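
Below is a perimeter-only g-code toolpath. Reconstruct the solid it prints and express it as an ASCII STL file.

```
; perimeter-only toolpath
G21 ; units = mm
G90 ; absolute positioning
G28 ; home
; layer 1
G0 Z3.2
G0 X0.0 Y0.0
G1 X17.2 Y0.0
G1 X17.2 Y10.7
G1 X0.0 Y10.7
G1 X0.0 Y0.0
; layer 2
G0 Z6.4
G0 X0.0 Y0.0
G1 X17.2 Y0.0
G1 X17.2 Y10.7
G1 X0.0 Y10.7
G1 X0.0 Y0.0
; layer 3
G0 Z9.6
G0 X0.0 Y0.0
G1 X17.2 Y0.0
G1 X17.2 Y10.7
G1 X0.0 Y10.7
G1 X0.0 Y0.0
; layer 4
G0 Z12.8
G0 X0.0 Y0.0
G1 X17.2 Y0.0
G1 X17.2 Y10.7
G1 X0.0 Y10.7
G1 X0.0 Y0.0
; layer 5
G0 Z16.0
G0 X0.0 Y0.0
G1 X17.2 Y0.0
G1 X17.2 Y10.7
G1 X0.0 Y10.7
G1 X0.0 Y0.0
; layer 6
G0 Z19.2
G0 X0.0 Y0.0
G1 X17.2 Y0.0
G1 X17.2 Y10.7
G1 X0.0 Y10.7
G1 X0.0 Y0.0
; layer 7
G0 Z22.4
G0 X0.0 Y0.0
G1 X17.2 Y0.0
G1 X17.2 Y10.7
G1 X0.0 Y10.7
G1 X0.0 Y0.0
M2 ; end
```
solid part
  facet normal 0.0000 0.0000 -1.0000
    outer loop
      vertex 17.2 10.7 0.0
      vertex 17.2 0.0 0.0
      vertex 0.0 0.0 0.0
    endloop
  endfacet
  facet normal 0.0000 0.0000 -1.0000
    outer loop
      vertex 0.0 10.7 0.0
      vertex 17.2 10.7 0.0
      vertex 0.0 0.0 0.0
    endloop
  endfacet
  facet normal 0.0000 0.0000 1.0000
    outer loop
      vertex 0.0 0.0 22.4
      vertex 17.2 0.0 22.4
      vertex 17.2 10.7 22.4
    endloop
  endfacet
  facet normal 0.0000 0.0000 1.0000
    outer loop
      vertex 0.0 0.0 22.4
      vertex 17.2 10.7 22.4
      vertex 0.0 10.7 22.4
    endloop
  endfacet
  facet normal 0.0000 -1.0000 0.0000
    outer loop
      vertex 0.0 0.0 0.0
      vertex 17.2 0.0 0.0
      vertex 17.2 0.0 22.4
    endloop
  endfacet
  facet normal 0.0000 -1.0000 0.0000
    outer loop
      vertex 0.0 0.0 0.0
      vertex 17.2 0.0 22.4
      vertex 0.0 0.0 22.4
    endloop
  endfacet
  facet normal 0.0000 1.0000 0.0000
    outer loop
      vertex 17.2 10.7 22.4
      vertex 17.2 10.7 0.0
      vertex 0.0 10.7 0.0
    endloop
  endfacet
  facet normal 0.0000 1.0000 0.0000
    outer loop
      vertex 0.0 10.7 22.4
      vertex 17.2 10.7 22.4
      vertex 0.0 10.7 0.0
    endloop
  endfacet
  facet normal -1.0000 0.0000 0.0000
    outer loop
      vertex 0.0 10.7 22.4
      vertex 0.0 10.7 0.0
      vertex 0.0 0.0 0.0
    endloop
  endfacet
  facet normal -1.0000 0.0000 0.0000
    outer loop
      vertex 0.0 0.0 22.4
      vertex 0.0 10.7 22.4
      vertex 0.0 0.0 0.0
    endloop
  endfacet
  facet normal 1.0000 0.0000 0.0000
    outer loop
      vertex 17.2 0.0 0.0
      vertex 17.2 10.7 0.0
      vertex 17.2 10.7 22.4
    endloop
  endfacet
  facet normal 1.0000 0.0000 0.0000
    outer loop
      vertex 17.2 0.0 0.0
      vertex 17.2 10.7 22.4
      vertex 17.2 0.0 22.4
    endloop
  endfacet
endsolid part

The G0 Z moves step by Δz≈3.2 mm. Every layer's G1 loop is the same polygon, so the solid is a straight extrusion of it from z=0 to z≈22.4. Closing with flat bottom and top caps and triangulating gives 12 facets — a rectangular box, roughly 17.2 × 10.7 mm footprint and 22.4 mm tall.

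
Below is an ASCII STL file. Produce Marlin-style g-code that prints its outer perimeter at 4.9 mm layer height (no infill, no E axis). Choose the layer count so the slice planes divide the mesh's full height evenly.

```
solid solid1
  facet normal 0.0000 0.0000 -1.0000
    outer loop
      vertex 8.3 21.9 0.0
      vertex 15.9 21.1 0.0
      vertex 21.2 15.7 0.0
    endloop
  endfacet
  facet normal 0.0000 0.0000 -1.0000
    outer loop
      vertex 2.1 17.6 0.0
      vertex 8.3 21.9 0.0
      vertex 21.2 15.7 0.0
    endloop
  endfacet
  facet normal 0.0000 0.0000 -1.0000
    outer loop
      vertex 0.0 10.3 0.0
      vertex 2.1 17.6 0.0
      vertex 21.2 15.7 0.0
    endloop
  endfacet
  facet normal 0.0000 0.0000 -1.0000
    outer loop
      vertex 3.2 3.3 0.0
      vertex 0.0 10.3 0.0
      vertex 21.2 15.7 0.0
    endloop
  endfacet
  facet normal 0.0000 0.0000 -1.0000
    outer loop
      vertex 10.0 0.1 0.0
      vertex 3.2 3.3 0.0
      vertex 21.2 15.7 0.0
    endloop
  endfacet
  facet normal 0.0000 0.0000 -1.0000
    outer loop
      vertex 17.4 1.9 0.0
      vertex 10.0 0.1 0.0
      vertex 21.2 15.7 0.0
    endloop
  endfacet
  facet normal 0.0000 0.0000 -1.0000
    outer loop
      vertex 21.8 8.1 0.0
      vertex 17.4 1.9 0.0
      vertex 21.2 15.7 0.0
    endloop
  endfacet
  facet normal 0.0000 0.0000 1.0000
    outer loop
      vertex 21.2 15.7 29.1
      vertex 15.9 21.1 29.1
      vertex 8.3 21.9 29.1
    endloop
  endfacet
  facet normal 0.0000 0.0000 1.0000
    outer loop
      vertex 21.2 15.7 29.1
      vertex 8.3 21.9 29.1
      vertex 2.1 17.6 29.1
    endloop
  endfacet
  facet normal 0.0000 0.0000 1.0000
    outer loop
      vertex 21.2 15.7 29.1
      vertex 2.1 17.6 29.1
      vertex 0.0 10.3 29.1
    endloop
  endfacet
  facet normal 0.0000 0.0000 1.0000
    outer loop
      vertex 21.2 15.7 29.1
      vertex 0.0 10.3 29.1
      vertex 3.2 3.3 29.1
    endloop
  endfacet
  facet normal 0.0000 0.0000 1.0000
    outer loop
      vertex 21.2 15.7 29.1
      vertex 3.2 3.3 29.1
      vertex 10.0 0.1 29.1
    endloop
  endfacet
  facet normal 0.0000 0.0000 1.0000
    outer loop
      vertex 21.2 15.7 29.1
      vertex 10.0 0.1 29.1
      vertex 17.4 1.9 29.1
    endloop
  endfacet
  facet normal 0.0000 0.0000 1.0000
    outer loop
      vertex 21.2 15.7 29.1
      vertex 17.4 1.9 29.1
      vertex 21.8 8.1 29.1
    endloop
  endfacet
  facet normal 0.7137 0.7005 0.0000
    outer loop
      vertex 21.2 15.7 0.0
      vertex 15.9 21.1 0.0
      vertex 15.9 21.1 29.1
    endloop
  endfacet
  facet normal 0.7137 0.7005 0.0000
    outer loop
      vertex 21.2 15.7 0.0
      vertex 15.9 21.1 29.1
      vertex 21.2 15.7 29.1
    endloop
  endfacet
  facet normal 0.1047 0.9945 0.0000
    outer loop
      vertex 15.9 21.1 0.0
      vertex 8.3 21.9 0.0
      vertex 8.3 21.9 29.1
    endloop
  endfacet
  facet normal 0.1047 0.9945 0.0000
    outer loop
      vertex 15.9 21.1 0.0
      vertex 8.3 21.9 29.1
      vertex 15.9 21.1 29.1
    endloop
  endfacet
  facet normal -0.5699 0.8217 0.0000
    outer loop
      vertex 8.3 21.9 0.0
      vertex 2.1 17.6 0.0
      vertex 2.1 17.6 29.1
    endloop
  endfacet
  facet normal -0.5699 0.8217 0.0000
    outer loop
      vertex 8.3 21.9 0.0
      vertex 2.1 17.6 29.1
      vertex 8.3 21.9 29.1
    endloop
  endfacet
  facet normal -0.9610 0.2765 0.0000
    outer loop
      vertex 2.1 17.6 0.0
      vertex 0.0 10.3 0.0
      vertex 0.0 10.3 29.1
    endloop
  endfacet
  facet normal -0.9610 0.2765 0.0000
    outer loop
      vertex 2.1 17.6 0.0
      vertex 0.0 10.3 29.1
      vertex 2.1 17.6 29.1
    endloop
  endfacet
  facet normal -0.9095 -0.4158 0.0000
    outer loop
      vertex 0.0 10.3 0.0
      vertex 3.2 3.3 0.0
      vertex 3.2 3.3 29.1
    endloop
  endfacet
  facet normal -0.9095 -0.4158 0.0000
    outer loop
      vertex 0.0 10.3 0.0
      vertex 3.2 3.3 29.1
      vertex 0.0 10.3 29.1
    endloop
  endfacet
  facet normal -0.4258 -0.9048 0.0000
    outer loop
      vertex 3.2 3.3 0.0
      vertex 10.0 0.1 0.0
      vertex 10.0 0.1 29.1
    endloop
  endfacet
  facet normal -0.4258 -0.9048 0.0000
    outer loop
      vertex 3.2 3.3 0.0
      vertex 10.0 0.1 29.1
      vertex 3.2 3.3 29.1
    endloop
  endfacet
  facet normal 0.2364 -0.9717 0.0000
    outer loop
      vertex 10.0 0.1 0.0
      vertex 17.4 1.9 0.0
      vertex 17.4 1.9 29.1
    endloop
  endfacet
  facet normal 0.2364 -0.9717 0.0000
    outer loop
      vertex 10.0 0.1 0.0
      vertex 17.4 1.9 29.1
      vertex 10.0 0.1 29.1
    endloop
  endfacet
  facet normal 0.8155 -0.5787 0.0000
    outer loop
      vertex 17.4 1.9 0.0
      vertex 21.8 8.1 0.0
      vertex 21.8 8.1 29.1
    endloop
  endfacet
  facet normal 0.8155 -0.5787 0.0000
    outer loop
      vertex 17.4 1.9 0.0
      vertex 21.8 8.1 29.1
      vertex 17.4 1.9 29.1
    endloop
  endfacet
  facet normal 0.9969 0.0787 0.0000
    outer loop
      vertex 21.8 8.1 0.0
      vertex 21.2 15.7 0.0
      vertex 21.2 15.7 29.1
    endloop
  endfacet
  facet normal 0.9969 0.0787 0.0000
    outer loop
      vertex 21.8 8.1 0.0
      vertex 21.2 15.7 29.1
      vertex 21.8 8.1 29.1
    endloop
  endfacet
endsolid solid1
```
; perimeter-only toolpath
G21 ; units = mm
G90 ; absolute positioning
G28 ; home
; layer 1
G0 Z4.9
G0 X21.2 Y15.7
G1 X15.9 Y21.1
G1 X8.3 Y21.9
G1 X2.1 Y17.6
G1 X0.0 Y10.3
G1 X3.2 Y3.3
G1 X10.0 Y0.1
G1 X17.4 Y1.9
G1 X21.8 Y8.1
G1 X21.2 Y15.7
; layer 2
G0 Z9.7
G0 X21.2 Y15.7
G1 X15.9 Y21.1
G1 X8.3 Y21.9
G1 X2.1 Y17.6
G1 X0.0 Y10.3
G1 X3.2 Y3.3
G1 X10.0 Y0.1
G1 X17.4 Y1.9
G1 X21.8 Y8.1
G1 X21.2 Y15.7
; layer 3
G0 Z14.6
G0 X21.2 Y15.7
G1 X15.9 Y21.1
G1 X8.3 Y21.9
G1 X2.1 Y17.6
G1 X0.0 Y10.3
G1 X3.2 Y3.3
G1 X10.0 Y0.1
G1 X17.4 Y1.9
G1 X21.8 Y8.1
G1 X21.2 Y15.7
; layer 4
G0 Z19.4
G0 X21.2 Y15.7
G1 X15.9 Y21.1
G1 X8.3 Y21.9
G1 X2.1 Y17.6
G1 X0.0 Y10.3
G1 X3.2 Y3.3
G1 X10.0 Y0.1
G1 X17.4 Y1.9
G1 X21.8 Y8.1
G1 X21.2 Y15.7
; layer 5
G0 Z24.3
G0 X21.2 Y15.7
G1 X15.9 Y21.1
G1 X8.3 Y21.9
G1 X2.1 Y17.6
G1 X0.0 Y10.3
G1 X3.2 Y3.3
G1 X10.0 Y0.1
G1 X17.4 Y1.9
G1 X21.8 Y8.1
G1 X21.2 Y15.7
; layer 6
G0 Z29.1
G0 X21.2 Y15.7
G1 X15.9 Y21.1
G1 X8.3 Y21.9
G1 X2.1 Y17.6
G1 X0.0 Y10.3
G1 X3.2 Y3.3
G1 X10.0 Y0.1
G1 X17.4 Y1.9
G1 X21.8 Y8.1
G1 X21.2 Y15.7
M2 ; end

The solid is a regular 9-sided prism (a cylinder approximated with 9 flat sides), circumscribed radius ≈ 11.1 mm, height ≈ 29.1 mm. Slicing at Δz = 4.9 mm — 6 equal slices spanning the solid's height, so layer i sits at z = i·h/6 — gives 6 non-empty perimeters. Each is a 9-segment closed polygon; G0 lifts to the layer z and rapids to the start vertex, then G1 traces the edges.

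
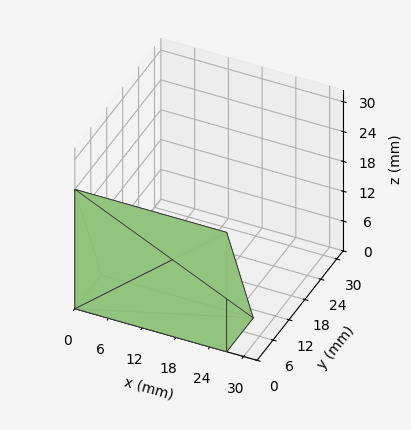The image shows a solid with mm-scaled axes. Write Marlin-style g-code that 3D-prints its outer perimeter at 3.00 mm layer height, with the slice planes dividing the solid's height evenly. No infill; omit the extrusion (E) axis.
Reading the render: the shape is a wedge (ramp): 27 × 10 mm base, rising to 24 mm along the y=0 edge and sloping linearly to z=0 at y=10 (dimensions read to the nearest mm from the axis ticks). For the g-code, the solid's height is divided into equal slices at the stated Δz and each level perimeter traced with G1 moves after a G0 lift.

; perimeter-only toolpath
G21 ; units = mm
G90 ; absolute positioning
G28 ; home
; layer 1
G0 Z3.00
G0 X0.00 Y0.00
G1 X27.00 Y0.00
G1 X27.00 Y8.75
G1 X0.00 Y8.75
G1 X0.00 Y0.00
; layer 2
G0 Z6.00
G0 X0.00 Y0.00
G1 X27.00 Y0.00
G1 X27.00 Y7.50
G1 X0.00 Y7.50
G1 X0.00 Y0.00
; layer 3
G0 Z9.00
G0 X0.00 Y0.00
G1 X27.00 Y0.00
G1 X27.00 Y6.25
G1 X0.00 Y6.25
G1 X0.00 Y0.00
; layer 4
G0 Z12.00
G0 X0.00 Y0.00
G1 X27.00 Y0.00
G1 X27.00 Y5.00
G1 X0.00 Y5.00
G1 X0.00 Y0.00
; layer 5
G0 Z15.00
G0 X0.00 Y0.00
G1 X27.00 Y0.00
G1 X27.00 Y3.75
G1 X0.00 Y3.75
G1 X0.00 Y0.00
; layer 6
G0 Z18.00
G0 X0.00 Y0.00
G1 X27.00 Y0.00
G1 X27.00 Y2.50
G1 X0.00 Y2.50
G1 X0.00 Y0.00
; layer 7
G0 Z21.00
G0 X0.00 Y0.00
G1 X27.00 Y0.00
G1 X27.00 Y1.25
G1 X0.00 Y1.25
G1 X0.00 Y0.00
M2 ; end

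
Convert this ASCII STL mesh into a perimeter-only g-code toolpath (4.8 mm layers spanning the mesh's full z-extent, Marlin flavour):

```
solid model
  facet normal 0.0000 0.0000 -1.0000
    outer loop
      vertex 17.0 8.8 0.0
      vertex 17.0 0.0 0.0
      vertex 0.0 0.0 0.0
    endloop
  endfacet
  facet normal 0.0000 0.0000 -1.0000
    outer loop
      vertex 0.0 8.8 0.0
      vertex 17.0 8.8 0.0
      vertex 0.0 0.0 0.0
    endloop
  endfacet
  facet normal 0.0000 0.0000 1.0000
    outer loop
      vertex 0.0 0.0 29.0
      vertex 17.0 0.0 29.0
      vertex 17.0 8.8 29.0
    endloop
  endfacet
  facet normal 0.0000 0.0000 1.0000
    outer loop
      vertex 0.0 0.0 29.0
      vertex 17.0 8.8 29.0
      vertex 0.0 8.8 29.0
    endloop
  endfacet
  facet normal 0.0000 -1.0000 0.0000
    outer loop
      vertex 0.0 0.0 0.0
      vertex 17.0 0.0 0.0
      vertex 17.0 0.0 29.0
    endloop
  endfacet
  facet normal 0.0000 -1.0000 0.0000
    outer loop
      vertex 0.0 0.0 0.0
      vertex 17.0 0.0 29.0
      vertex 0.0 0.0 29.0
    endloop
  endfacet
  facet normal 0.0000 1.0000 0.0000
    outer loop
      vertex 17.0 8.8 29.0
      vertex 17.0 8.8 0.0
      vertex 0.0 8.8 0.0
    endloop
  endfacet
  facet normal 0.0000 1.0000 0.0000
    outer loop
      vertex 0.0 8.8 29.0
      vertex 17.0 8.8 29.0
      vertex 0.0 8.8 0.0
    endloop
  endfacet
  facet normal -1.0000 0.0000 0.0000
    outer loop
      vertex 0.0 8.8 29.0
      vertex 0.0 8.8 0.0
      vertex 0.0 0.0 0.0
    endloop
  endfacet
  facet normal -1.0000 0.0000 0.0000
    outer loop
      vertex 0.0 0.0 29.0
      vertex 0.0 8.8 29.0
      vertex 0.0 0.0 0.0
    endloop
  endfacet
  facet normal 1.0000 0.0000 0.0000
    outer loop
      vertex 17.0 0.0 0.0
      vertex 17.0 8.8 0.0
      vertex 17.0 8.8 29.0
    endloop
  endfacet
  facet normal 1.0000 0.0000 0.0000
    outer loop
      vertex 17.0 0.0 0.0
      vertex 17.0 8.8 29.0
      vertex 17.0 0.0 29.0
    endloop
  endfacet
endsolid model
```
; perimeter-only toolpath
G21 ; units = mm
G90 ; absolute positioning
G28 ; home
; layer 1
G0 Z4.8
G0 X0.0 Y0.0
G1 X17.0 Y0.0
G1 X17.0 Y8.8
G1 X0.0 Y8.8
G1 X0.0 Y0.0
; layer 2
G0 Z9.7
G0 X0.0 Y0.0
G1 X17.0 Y0.0
G1 X17.0 Y8.8
G1 X0.0 Y8.8
G1 X0.0 Y0.0
; layer 3
G0 Z14.5
G0 X0.0 Y0.0
G1 X17.0 Y0.0
G1 X17.0 Y8.8
G1 X0.0 Y8.8
G1 X0.0 Y0.0
; layer 4
G0 Z19.3
G0 X0.0 Y0.0
G1 X17.0 Y0.0
G1 X17.0 Y8.8
G1 X0.0 Y8.8
G1 X0.0 Y0.0
; layer 5
G0 Z24.2
G0 X0.0 Y0.0
G1 X17.0 Y0.0
G1 X17.0 Y8.8
G1 X0.0 Y8.8
G1 X0.0 Y0.0
; layer 6
G0 Z29.0
G0 X0.0 Y0.0
G1 X17.0 Y0.0
G1 X17.0 Y8.8
G1 X0.0 Y8.8
G1 X0.0 Y0.0
M2 ; end

The solid is a rectangular box, roughly 17 × 8.8 mm footprint and 29 mm tall. Slicing at Δz = 4.8 mm — 6 equal slices spanning the solid's height, so layer i sits at z = i·h/6 — gives 6 non-empty perimeters. Each is a 4-segment closed polygon; G0 lifts to the layer z and rapids to the start vertex, then G1 traces the edges.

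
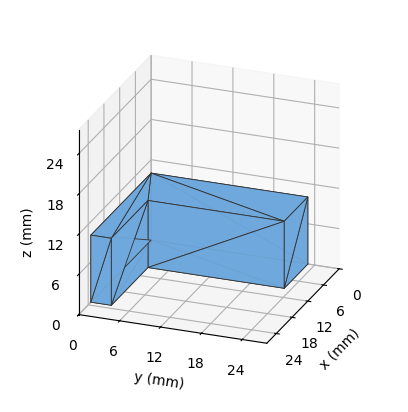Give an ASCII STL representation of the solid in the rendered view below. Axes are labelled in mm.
Reading the render: the shape is an L-shaped prism: outer 23 × 23 mm, arm thicknesses ≈ 3 mm (horizontal) and 9 mm (vertical), extruded 10 mm in z (dimensions read to the nearest mm from the axis ticks). For the STL, each face is triangulated and given an outward normal.

solid part
  facet normal 0.0000 0.0000 -1.0000
    outer loop
      vertex 23.000 3.000 0.000
      vertex 23.000 0.000 0.000
      vertex 0.000 0.000 0.000
    endloop
  endfacet
  facet normal 0.0000 0.0000 -1.0000
    outer loop
      vertex 9.000 3.000 0.000
      vertex 23.000 3.000 0.000
      vertex 0.000 0.000 0.000
    endloop
  endfacet
  facet normal 0.0000 0.0000 -1.0000
    outer loop
      vertex 9.000 23.000 0.000
      vertex 9.000 3.000 0.000
      vertex 0.000 0.000 0.000
    endloop
  endfacet
  facet normal 0.0000 0.0000 -1.0000
    outer loop
      vertex 0.000 23.000 0.000
      vertex 9.000 23.000 0.000
      vertex 0.000 0.000 0.000
    endloop
  endfacet
  facet normal 0.0000 0.0000 1.0000
    outer loop
      vertex 0.000 0.000 10.000
      vertex 23.000 0.000 10.000
      vertex 23.000 3.000 10.000
    endloop
  endfacet
  facet normal 0.0000 0.0000 1.0000
    outer loop
      vertex 0.000 0.000 10.000
      vertex 23.000 3.000 10.000
      vertex 9.000 3.000 10.000
    endloop
  endfacet
  facet normal 0.0000 0.0000 1.0000
    outer loop
      vertex 0.000 0.000 10.000
      vertex 9.000 3.000 10.000
      vertex 9.000 23.000 10.000
    endloop
  endfacet
  facet normal 0.0000 0.0000 1.0000
    outer loop
      vertex 0.000 0.000 10.000
      vertex 9.000 23.000 10.000
      vertex 0.000 23.000 10.000
    endloop
  endfacet
  facet normal 0.0000 -1.0000 0.0000
    outer loop
      vertex 0.000 0.000 0.000
      vertex 23.000 0.000 0.000
      vertex 23.000 0.000 10.000
    endloop
  endfacet
  facet normal 0.0000 -1.0000 0.0000
    outer loop
      vertex 0.000 0.000 0.000
      vertex 23.000 0.000 10.000
      vertex 0.000 0.000 10.000
    endloop
  endfacet
  facet normal 1.0000 0.0000 0.0000
    outer loop
      vertex 23.000 0.000 0.000
      vertex 23.000 3.000 0.000
      vertex 23.000 3.000 10.000
    endloop
  endfacet
  facet normal 1.0000 0.0000 0.0000
    outer loop
      vertex 23.000 0.000 0.000
      vertex 23.000 3.000 10.000
      vertex 23.000 0.000 10.000
    endloop
  endfacet
  facet normal 0.0000 1.0000 0.0000
    outer loop
      vertex 23.000 3.000 0.000
      vertex 9.000 3.000 0.000
      vertex 9.000 3.000 10.000
    endloop
  endfacet
  facet normal 0.0000 1.0000 0.0000
    outer loop
      vertex 23.000 3.000 0.000
      vertex 9.000 3.000 10.000
      vertex 23.000 3.000 10.000
    endloop
  endfacet
  facet normal 1.0000 0.0000 0.0000
    outer loop
      vertex 9.000 3.000 0.000
      vertex 9.000 23.000 0.000
      vertex 9.000 23.000 10.000
    endloop
  endfacet
  facet normal 1.0000 0.0000 0.0000
    outer loop
      vertex 9.000 3.000 0.000
      vertex 9.000 23.000 10.000
      vertex 9.000 3.000 10.000
    endloop
  endfacet
  facet normal 0.0000 1.0000 0.0000
    outer loop
      vertex 9.000 23.000 0.000
      vertex 0.000 23.000 0.000
      vertex 0.000 23.000 10.000
    endloop
  endfacet
  facet normal 0.0000 1.0000 0.0000
    outer loop
      vertex 9.000 23.000 0.000
      vertex 0.000 23.000 10.000
      vertex 9.000 23.000 10.000
    endloop
  endfacet
  facet normal -1.0000 0.0000 0.0000
    outer loop
      vertex 0.000 23.000 0.000
      vertex 0.000 0.000 0.000
      vertex 0.000 0.000 10.000
    endloop
  endfacet
  facet normal -1.0000 0.0000 0.0000
    outer loop
      vertex 0.000 23.000 0.000
      vertex 0.000 0.000 10.000
      vertex 0.000 23.000 10.000
    endloop
  endfacet
endsolid part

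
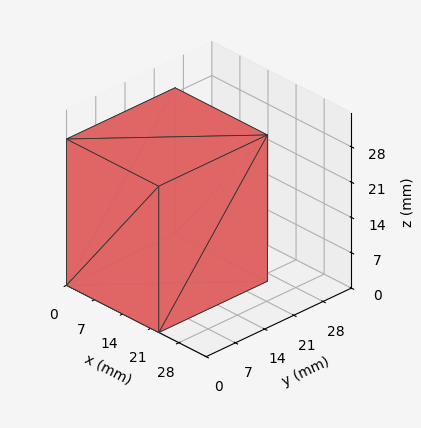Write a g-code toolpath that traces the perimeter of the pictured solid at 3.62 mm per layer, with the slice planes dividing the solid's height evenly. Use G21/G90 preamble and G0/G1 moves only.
Reading the render: the shape is a rectangular box, roughly 23 × 26 mm footprint and 29 mm tall (dimensions read to the nearest mm from the axis ticks). For the g-code, the solid's height is divided into equal slices at the stated Δz and each level perimeter traced with G1 moves after a G0 lift.

; perimeter-only toolpath
G21 ; units = mm
G90 ; absolute positioning
G28 ; home
; layer 1
G0 Z3.62
G0 X0.00 Y0.00
G1 X23.00 Y0.00
G1 X23.00 Y26.00
G1 X0.00 Y26.00
G1 X0.00 Y0.00
; layer 2
G0 Z7.25
G0 X0.00 Y0.00
G1 X23.00 Y0.00
G1 X23.00 Y26.00
G1 X0.00 Y26.00
G1 X0.00 Y0.00
; layer 3
G0 Z10.88
G0 X0.00 Y0.00
G1 X23.00 Y0.00
G1 X23.00 Y26.00
G1 X0.00 Y26.00
G1 X0.00 Y0.00
; layer 4
G0 Z14.50
G0 X0.00 Y0.00
G1 X23.00 Y0.00
G1 X23.00 Y26.00
G1 X0.00 Y26.00
G1 X0.00 Y0.00
; layer 5
G0 Z18.12
G0 X0.00 Y0.00
G1 X23.00 Y0.00
G1 X23.00 Y26.00
G1 X0.00 Y26.00
G1 X0.00 Y0.00
; layer 6
G0 Z21.75
G0 X0.00 Y0.00
G1 X23.00 Y0.00
G1 X23.00 Y26.00
G1 X0.00 Y26.00
G1 X0.00 Y0.00
; layer 7
G0 Z25.38
G0 X0.00 Y0.00
G1 X23.00 Y0.00
G1 X23.00 Y26.00
G1 X0.00 Y26.00
G1 X0.00 Y0.00
; layer 8
G0 Z29.00
G0 X0.00 Y0.00
G1 X23.00 Y0.00
G1 X23.00 Y26.00
G1 X0.00 Y26.00
G1 X0.00 Y0.00
M2 ; end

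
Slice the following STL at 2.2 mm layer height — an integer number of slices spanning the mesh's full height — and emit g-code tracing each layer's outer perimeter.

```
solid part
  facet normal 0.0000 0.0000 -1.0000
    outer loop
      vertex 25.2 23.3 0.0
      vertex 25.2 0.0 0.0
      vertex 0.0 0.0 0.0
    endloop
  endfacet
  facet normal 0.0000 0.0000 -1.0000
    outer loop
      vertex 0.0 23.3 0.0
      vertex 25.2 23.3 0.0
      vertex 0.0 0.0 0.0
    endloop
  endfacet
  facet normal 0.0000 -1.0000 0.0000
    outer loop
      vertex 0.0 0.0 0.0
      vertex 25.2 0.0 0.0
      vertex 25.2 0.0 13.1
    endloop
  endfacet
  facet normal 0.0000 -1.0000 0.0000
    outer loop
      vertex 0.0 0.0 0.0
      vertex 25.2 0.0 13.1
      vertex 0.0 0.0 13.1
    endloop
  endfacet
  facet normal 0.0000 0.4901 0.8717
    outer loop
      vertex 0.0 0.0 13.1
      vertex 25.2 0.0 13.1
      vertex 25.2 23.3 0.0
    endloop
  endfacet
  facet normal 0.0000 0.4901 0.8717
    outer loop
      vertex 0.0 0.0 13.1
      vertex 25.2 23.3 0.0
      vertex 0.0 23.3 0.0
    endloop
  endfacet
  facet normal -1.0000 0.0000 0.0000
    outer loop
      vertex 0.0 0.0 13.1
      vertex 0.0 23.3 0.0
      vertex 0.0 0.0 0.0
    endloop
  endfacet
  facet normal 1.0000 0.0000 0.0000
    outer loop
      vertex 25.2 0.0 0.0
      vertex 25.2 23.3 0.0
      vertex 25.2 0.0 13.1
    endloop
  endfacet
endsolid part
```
; perimeter-only toolpath
G21 ; units = mm
G90 ; absolute positioning
G28 ; home
; layer 1
G0 Z2.2
G0 X0.0 Y0.0
G1 X25.2 Y0.0
G1 X25.2 Y19.4
G1 X0.0 Y19.4
G1 X0.0 Y0.0
; layer 2
G0 Z4.4
G0 X0.0 Y0.0
G1 X25.2 Y0.0
G1 X25.2 Y15.5
G1 X0.0 Y15.5
G1 X0.0 Y0.0
; layer 3
G0 Z6.5
G0 X0.0 Y0.0
G1 X25.2 Y0.0
G1 X25.2 Y11.7
G1 X0.0 Y11.7
G1 X0.0 Y0.0
; layer 4
G0 Z8.7
G0 X0.0 Y0.0
G1 X25.2 Y0.0
G1 X25.2 Y7.8
G1 X0.0 Y7.8
G1 X0.0 Y0.0
; layer 5
G0 Z10.9
G0 X0.0 Y0.0
G1 X25.2 Y0.0
G1 X25.2 Y3.9
G1 X0.0 Y3.9
G1 X0.0 Y0.0
M2 ; end

The solid is a wedge (ramp): 25.2 × 23.3 mm base, rising to 13.1 mm along the y=0 edge and sloping linearly to z=0 at y=23.3. Slicing at Δz = 2.2 mm — 6 equal slices spanning the solid's height, so layer i sits at z = i·h/6 — gives 5 non-empty perimeters. Each is a 4-segment closed polygon; G0 lifts to the layer z and rapids to the start vertex, then G1 traces the edges. The cross-section shrinks linearly with z (the slice at the apex is degenerate and omitted).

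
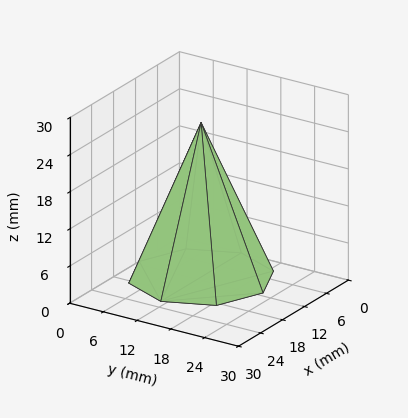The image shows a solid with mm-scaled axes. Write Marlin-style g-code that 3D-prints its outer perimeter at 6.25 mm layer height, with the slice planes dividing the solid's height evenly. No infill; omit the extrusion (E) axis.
Reading the render: the shape is a regular 8-sided pyramid, base circumscribed radius ≈ 11 mm, apex at z ≈ 25 mm (dimensions read to the nearest mm from the axis ticks). For the g-code, the solid's height is divided into equal slices at the stated Δz and each level perimeter traced with G1 moves after a G0 lift.

; perimeter-only toolpath
G21 ; units = mm
G90 ; absolute positioning
G28 ; home
; layer 1
G0 Z6.25
G0 X19.25 Y11.00
G1 X16.84 Y16.84
G1 X11.00 Y19.25
G1 X5.17 Y16.84
G1 X2.75 Y11.00
G1 X5.17 Y5.17
G1 X11.00 Y2.75
G1 X16.84 Y5.17
G1 X19.25 Y11.00
; layer 2
G0 Z12.50
G0 X16.50 Y11.00
G1 X14.89 Y14.89
G1 X11.00 Y16.50
G1 X7.11 Y14.89
G1 X5.50 Y11.00
G1 X7.11 Y7.11
G1 X11.00 Y5.50
G1 X14.89 Y7.11
G1 X16.50 Y11.00
; layer 3
G0 Z18.75
G0 X13.75 Y11.00
G1 X12.95 Y12.95
G1 X11.00 Y13.75
G1 X9.05 Y12.95
G1 X8.25 Y11.00
G1 X9.05 Y9.05
G1 X11.00 Y8.25
G1 X12.95 Y9.05
G1 X13.75 Y11.00
M2 ; end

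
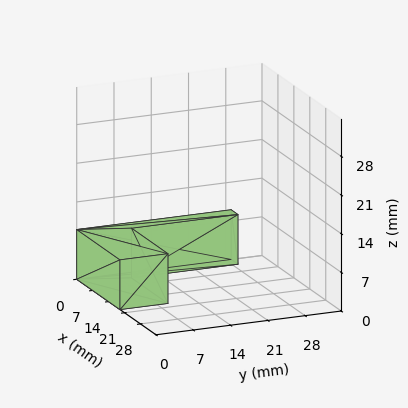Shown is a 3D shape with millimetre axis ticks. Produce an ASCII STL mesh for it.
Reading the render: the shape is an L-shaped prism: outer 19 × 29 mm, arm thicknesses ≈ 9 mm (horizontal) and 3 mm (vertical), extruded 9 mm in z (dimensions read to the nearest mm from the axis ticks). For the STL, each face is triangulated and given an outward normal.

solid part
  facet normal 0.0000 0.0000 -1.0000
    outer loop
      vertex 19.00 9.00 0.00
      vertex 19.00 0.00 0.00
      vertex 0.00 0.00 0.00
    endloop
  endfacet
  facet normal 0.0000 0.0000 -1.0000
    outer loop
      vertex 3.00 9.00 0.00
      vertex 19.00 9.00 0.00
      vertex 0.00 0.00 0.00
    endloop
  endfacet
  facet normal 0.0000 0.0000 -1.0000
    outer loop
      vertex 3.00 29.00 0.00
      vertex 3.00 9.00 0.00
      vertex 0.00 0.00 0.00
    endloop
  endfacet
  facet normal 0.0000 0.0000 -1.0000
    outer loop
      vertex 0.00 29.00 0.00
      vertex 3.00 29.00 0.00
      vertex 0.00 0.00 0.00
    endloop
  endfacet
  facet normal 0.0000 0.0000 1.0000
    outer loop
      vertex 0.00 0.00 9.00
      vertex 19.00 0.00 9.00
      vertex 19.00 9.00 9.00
    endloop
  endfacet
  facet normal 0.0000 0.0000 1.0000
    outer loop
      vertex 0.00 0.00 9.00
      vertex 19.00 9.00 9.00
      vertex 3.00 9.00 9.00
    endloop
  endfacet
  facet normal 0.0000 0.0000 1.0000
    outer loop
      vertex 0.00 0.00 9.00
      vertex 3.00 9.00 9.00
      vertex 3.00 29.00 9.00
    endloop
  endfacet
  facet normal 0.0000 0.0000 1.0000
    outer loop
      vertex 0.00 0.00 9.00
      vertex 3.00 29.00 9.00
      vertex 0.00 29.00 9.00
    endloop
  endfacet
  facet normal 0.0000 -1.0000 0.0000
    outer loop
      vertex 0.00 0.00 0.00
      vertex 19.00 0.00 0.00
      vertex 19.00 0.00 9.00
    endloop
  endfacet
  facet normal 0.0000 -1.0000 0.0000
    outer loop
      vertex 0.00 0.00 0.00
      vertex 19.00 0.00 9.00
      vertex 0.00 0.00 9.00
    endloop
  endfacet
  facet normal 1.0000 0.0000 0.0000
    outer loop
      vertex 19.00 0.00 0.00
      vertex 19.00 9.00 0.00
      vertex 19.00 9.00 9.00
    endloop
  endfacet
  facet normal 1.0000 0.0000 0.0000
    outer loop
      vertex 19.00 0.00 0.00
      vertex 19.00 9.00 9.00
      vertex 19.00 0.00 9.00
    endloop
  endfacet
  facet normal 0.0000 1.0000 0.0000
    outer loop
      vertex 19.00 9.00 0.00
      vertex 3.00 9.00 0.00
      vertex 3.00 9.00 9.00
    endloop
  endfacet
  facet normal 0.0000 1.0000 0.0000
    outer loop
      vertex 19.00 9.00 0.00
      vertex 3.00 9.00 9.00
      vertex 19.00 9.00 9.00
    endloop
  endfacet
  facet normal 1.0000 0.0000 0.0000
    outer loop
      vertex 3.00 9.00 0.00
      vertex 3.00 29.00 0.00
      vertex 3.00 29.00 9.00
    endloop
  endfacet
  facet normal 1.0000 0.0000 0.0000
    outer loop
      vertex 3.00 9.00 0.00
      vertex 3.00 29.00 9.00
      vertex 3.00 9.00 9.00
    endloop
  endfacet
  facet normal 0.0000 1.0000 0.0000
    outer loop
      vertex 3.00 29.00 0.00
      vertex 0.00 29.00 0.00
      vertex 0.00 29.00 9.00
    endloop
  endfacet
  facet normal 0.0000 1.0000 0.0000
    outer loop
      vertex 3.00 29.00 0.00
      vertex 0.00 29.00 9.00
      vertex 3.00 29.00 9.00
    endloop
  endfacet
  facet normal -1.0000 0.0000 0.0000
    outer loop
      vertex 0.00 29.00 0.00
      vertex 0.00 0.00 0.00
      vertex 0.00 0.00 9.00
    endloop
  endfacet
  facet normal -1.0000 0.0000 0.0000
    outer loop
      vertex 0.00 29.00 0.00
      vertex 0.00 0.00 9.00
      vertex 0.00 29.00 9.00
    endloop
  endfacet
endsolid part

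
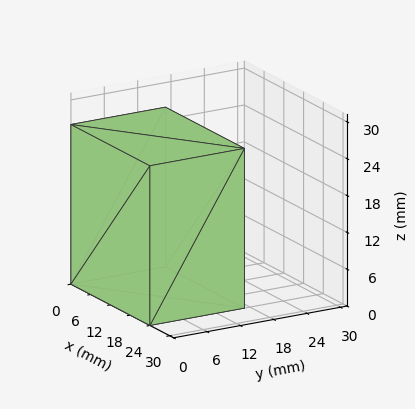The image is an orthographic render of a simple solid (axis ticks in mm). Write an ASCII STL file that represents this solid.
Reading the render: the shape is a rectangular box, roughly 24 × 17 mm footprint and 26 mm tall (dimensions read to the nearest mm from the axis ticks). For the STL, each face is triangulated and given an outward normal.

solid part
  facet normal 0.0000 0.0000 -1.0000
    outer loop
      vertex 24.00 17.00 0.00
      vertex 24.00 0.00 0.00
      vertex 0.00 0.00 0.00
    endloop
  endfacet
  facet normal 0.0000 0.0000 -1.0000
    outer loop
      vertex 0.00 17.00 0.00
      vertex 24.00 17.00 0.00
      vertex 0.00 0.00 0.00
    endloop
  endfacet
  facet normal 0.0000 0.0000 1.0000
    outer loop
      vertex 0.00 0.00 26.00
      vertex 24.00 0.00 26.00
      vertex 24.00 17.00 26.00
    endloop
  endfacet
  facet normal 0.0000 0.0000 1.0000
    outer loop
      vertex 0.00 0.00 26.00
      vertex 24.00 17.00 26.00
      vertex 0.00 17.00 26.00
    endloop
  endfacet
  facet normal 0.0000 -1.0000 0.0000
    outer loop
      vertex 0.00 0.00 0.00
      vertex 24.00 0.00 0.00
      vertex 24.00 0.00 26.00
    endloop
  endfacet
  facet normal 0.0000 -1.0000 0.0000
    outer loop
      vertex 0.00 0.00 0.00
      vertex 24.00 0.00 26.00
      vertex 0.00 0.00 26.00
    endloop
  endfacet
  facet normal 0.0000 1.0000 0.0000
    outer loop
      vertex 24.00 17.00 26.00
      vertex 24.00 17.00 0.00
      vertex 0.00 17.00 0.00
    endloop
  endfacet
  facet normal 0.0000 1.0000 0.0000
    outer loop
      vertex 0.00 17.00 26.00
      vertex 24.00 17.00 26.00
      vertex 0.00 17.00 0.00
    endloop
  endfacet
  facet normal -1.0000 0.0000 0.0000
    outer loop
      vertex 0.00 17.00 26.00
      vertex 0.00 17.00 0.00
      vertex 0.00 0.00 0.00
    endloop
  endfacet
  facet normal -1.0000 0.0000 0.0000
    outer loop
      vertex 0.00 0.00 26.00
      vertex 0.00 17.00 26.00
      vertex 0.00 0.00 0.00
    endloop
  endfacet
  facet normal 1.0000 0.0000 0.0000
    outer loop
      vertex 24.00 0.00 0.00
      vertex 24.00 17.00 0.00
      vertex 24.00 17.00 26.00
    endloop
  endfacet
  facet normal 1.0000 0.0000 0.0000
    outer loop
      vertex 24.00 0.00 0.00
      vertex 24.00 17.00 26.00
      vertex 24.00 0.00 26.00
    endloop
  endfacet
endsolid part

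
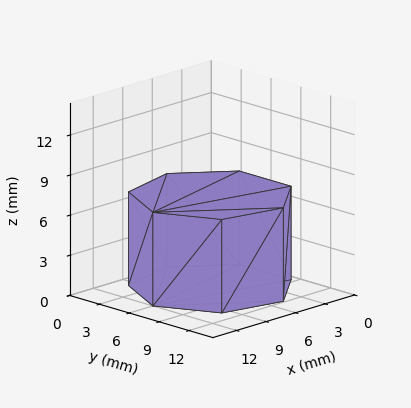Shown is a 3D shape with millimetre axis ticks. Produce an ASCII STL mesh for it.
Reading the render: the shape is a regular 7-sided prism (a cylinder approximated with 7 flat sides), circumscribed radius ≈ 6 mm, height ≈ 7 mm (dimensions read to the nearest mm from the axis ticks). For the STL, each face is triangulated and given an outward normal.

solid part
  facet normal 0.0000 0.0000 -1.0000
    outer loop
      vertex 4.665 11.850 0.000
      vertex 9.741 10.691 0.000
      vertex 12.000 6.000 0.000
    endloop
  endfacet
  facet normal 0.0000 0.0000 -1.0000
    outer loop
      vertex 0.594 8.603 0.000
      vertex 4.665 11.850 0.000
      vertex 12.000 6.000 0.000
    endloop
  endfacet
  facet normal 0.0000 0.0000 -1.0000
    outer loop
      vertex 0.594 3.397 0.000
      vertex 0.594 8.603 0.000
      vertex 12.000 6.000 0.000
    endloop
  endfacet
  facet normal 0.0000 0.0000 -1.0000
    outer loop
      vertex 4.665 0.150 0.000
      vertex 0.594 3.397 0.000
      vertex 12.000 6.000 0.000
    endloop
  endfacet
  facet normal 0.0000 0.0000 -1.0000
    outer loop
      vertex 9.741 1.309 0.000
      vertex 4.665 0.150 0.000
      vertex 12.000 6.000 0.000
    endloop
  endfacet
  facet normal 0.0000 0.0000 1.0000
    outer loop
      vertex 12.000 6.000 7.000
      vertex 9.741 10.691 7.000
      vertex 4.665 11.850 7.000
    endloop
  endfacet
  facet normal 0.0000 0.0000 1.0000
    outer loop
      vertex 12.000 6.000 7.000
      vertex 4.665 11.850 7.000
      vertex 0.594 8.603 7.000
    endloop
  endfacet
  facet normal 0.0000 0.0000 1.0000
    outer loop
      vertex 12.000 6.000 7.000
      vertex 0.594 8.603 7.000
      vertex 0.594 3.397 7.000
    endloop
  endfacet
  facet normal 0.0000 0.0000 1.0000
    outer loop
      vertex 12.000 6.000 7.000
      vertex 0.594 3.397 7.000
      vertex 4.665 0.150 7.000
    endloop
  endfacet
  facet normal 0.0000 0.0000 1.0000
    outer loop
      vertex 12.000 6.000 7.000
      vertex 4.665 0.150 7.000
      vertex 9.741 1.309 7.000
    endloop
  endfacet
  facet normal 0.9010 0.4339 0.0000
    outer loop
      vertex 12.000 6.000 0.000
      vertex 9.741 10.691 0.000
      vertex 9.741 10.691 7.000
    endloop
  endfacet
  facet normal 0.9010 0.4339 0.0000
    outer loop
      vertex 12.000 6.000 0.000
      vertex 9.741 10.691 7.000
      vertex 12.000 6.000 7.000
    endloop
  endfacet
  facet normal 0.2226 0.9749 0.0000
    outer loop
      vertex 9.741 10.691 0.000
      vertex 4.665 11.850 0.000
      vertex 4.665 11.850 7.000
    endloop
  endfacet
  facet normal 0.2226 0.9749 0.0000
    outer loop
      vertex 9.741 10.691 0.000
      vertex 4.665 11.850 7.000
      vertex 9.741 10.691 7.000
    endloop
  endfacet
  facet normal -0.6235 0.7818 0.0000
    outer loop
      vertex 4.665 11.850 0.000
      vertex 0.594 8.603 0.000
      vertex 0.594 8.603 7.000
    endloop
  endfacet
  facet normal -0.6235 0.7818 0.0000
    outer loop
      vertex 4.665 11.850 0.000
      vertex 0.594 8.603 7.000
      vertex 4.665 11.850 7.000
    endloop
  endfacet
  facet normal -1.0000 0.0000 0.0000
    outer loop
      vertex 0.594 8.603 0.000
      vertex 0.594 3.397 0.000
      vertex 0.594 3.397 7.000
    endloop
  endfacet
  facet normal -1.0000 0.0000 0.0000
    outer loop
      vertex 0.594 8.603 0.000
      vertex 0.594 3.397 7.000
      vertex 0.594 8.603 7.000
    endloop
  endfacet
  facet normal -0.6235 -0.7818 0.0000
    outer loop
      vertex 0.594 3.397 0.000
      vertex 4.665 0.150 0.000
      vertex 4.665 0.150 7.000
    endloop
  endfacet
  facet normal -0.6235 -0.7818 0.0000
    outer loop
      vertex 0.594 3.397 0.000
      vertex 4.665 0.150 7.000
      vertex 0.594 3.397 7.000
    endloop
  endfacet
  facet normal 0.2226 -0.9749 0.0000
    outer loop
      vertex 4.665 0.150 0.000
      vertex 9.741 1.309 0.000
      vertex 9.741 1.309 7.000
    endloop
  endfacet
  facet normal 0.2226 -0.9749 0.0000
    outer loop
      vertex 4.665 0.150 0.000
      vertex 9.741 1.309 7.000
      vertex 4.665 0.150 7.000
    endloop
  endfacet
  facet normal 0.9010 -0.4339 0.0000
    outer loop
      vertex 9.741 1.309 0.000
      vertex 12.000 6.000 0.000
      vertex 12.000 6.000 7.000
    endloop
  endfacet
  facet normal 0.9010 -0.4339 0.0000
    outer loop
      vertex 9.741 1.309 0.000
      vertex 12.000 6.000 7.000
      vertex 9.741 1.309 7.000
    endloop
  endfacet
endsolid part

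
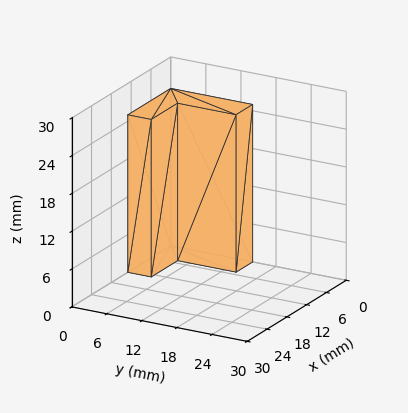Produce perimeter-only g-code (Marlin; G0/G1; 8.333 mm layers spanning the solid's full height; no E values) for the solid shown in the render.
Reading the render: the shape is an L-shaped prism: outer 13 × 14 mm, arm thicknesses ≈ 4 mm (horizontal) and 5 mm (vertical), extruded 25 mm in z (dimensions read to the nearest mm from the axis ticks). For the g-code, the solid's height is divided into equal slices at the stated Δz and each level perimeter traced with G1 moves after a G0 lift.

; perimeter-only toolpath
G21 ; units = mm
G90 ; absolute positioning
G28 ; home
; layer 1
G0 Z8.333
G0 X0.000 Y0.000
G1 X13.000 Y0.000
G1 X13.000 Y4.000
G1 X5.000 Y4.000
G1 X5.000 Y14.000
G1 X0.000 Y14.000
G1 X0.000 Y0.000
; layer 2
G0 Z16.667
G0 X0.000 Y0.000
G1 X13.000 Y0.000
G1 X13.000 Y4.000
G1 X5.000 Y4.000
G1 X5.000 Y14.000
G1 X0.000 Y14.000
G1 X0.000 Y0.000
; layer 3
G0 Z25.000
G0 X0.000 Y0.000
G1 X13.000 Y0.000
G1 X13.000 Y4.000
G1 X5.000 Y4.000
G1 X5.000 Y14.000
G1 X0.000 Y14.000
G1 X0.000 Y0.000
M2 ; end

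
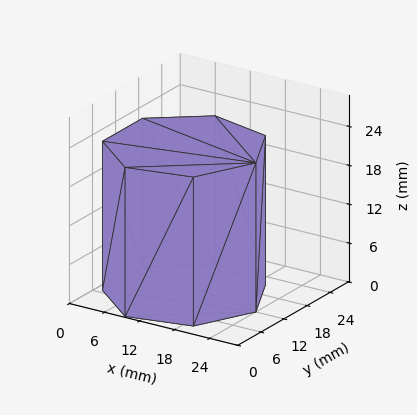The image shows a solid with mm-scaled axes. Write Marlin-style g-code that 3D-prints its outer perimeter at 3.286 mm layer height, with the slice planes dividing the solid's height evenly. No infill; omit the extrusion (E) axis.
Reading the render: the shape is a regular 7-sided prism (a cylinder approximated with 7 flat sides), circumscribed radius ≈ 12 mm, height ≈ 23 mm (dimensions read to the nearest mm from the axis ticks). For the g-code, the solid's height is divided into equal slices at the stated Δz and each level perimeter traced with G1 moves after a G0 lift.

; perimeter-only toolpath
G21 ; units = mm
G90 ; absolute positioning
G28 ; home
; layer 1
G0 Z3.286
G0 X24.000 Y12.000
G1 X19.482 Y21.382
G1 X9.330 Y23.699
G1 X1.188 Y17.207
G1 X1.188 Y6.793
G1 X9.330 Y0.301
G1 X19.482 Y2.618
G1 X24.000 Y12.000
; layer 2
G0 Z6.571
G0 X24.000 Y12.000
G1 X19.482 Y21.382
G1 X9.330 Y23.699
G1 X1.188 Y17.207
G1 X1.188 Y6.793
G1 X9.330 Y0.301
G1 X19.482 Y2.618
G1 X24.000 Y12.000
; layer 3
G0 Z9.857
G0 X24.000 Y12.000
G1 X19.482 Y21.382
G1 X9.330 Y23.699
G1 X1.188 Y17.207
G1 X1.188 Y6.793
G1 X9.330 Y0.301
G1 X19.482 Y2.618
G1 X24.000 Y12.000
; layer 4
G0 Z13.143
G0 X24.000 Y12.000
G1 X19.482 Y21.382
G1 X9.330 Y23.699
G1 X1.188 Y17.207
G1 X1.188 Y6.793
G1 X9.330 Y0.301
G1 X19.482 Y2.618
G1 X24.000 Y12.000
; layer 5
G0 Z16.429
G0 X24.000 Y12.000
G1 X19.482 Y21.382
G1 X9.330 Y23.699
G1 X1.188 Y17.207
G1 X1.188 Y6.793
G1 X9.330 Y0.301
G1 X19.482 Y2.618
G1 X24.000 Y12.000
; layer 6
G0 Z19.714
G0 X24.000 Y12.000
G1 X19.482 Y21.382
G1 X9.330 Y23.699
G1 X1.188 Y17.207
G1 X1.188 Y6.793
G1 X9.330 Y0.301
G1 X19.482 Y2.618
G1 X24.000 Y12.000
; layer 7
G0 Z23.000
G0 X24.000 Y12.000
G1 X19.482 Y21.382
G1 X9.330 Y23.699
G1 X1.188 Y17.207
G1 X1.188 Y6.793
G1 X9.330 Y0.301
G1 X19.482 Y2.618
G1 X24.000 Y12.000
M2 ; end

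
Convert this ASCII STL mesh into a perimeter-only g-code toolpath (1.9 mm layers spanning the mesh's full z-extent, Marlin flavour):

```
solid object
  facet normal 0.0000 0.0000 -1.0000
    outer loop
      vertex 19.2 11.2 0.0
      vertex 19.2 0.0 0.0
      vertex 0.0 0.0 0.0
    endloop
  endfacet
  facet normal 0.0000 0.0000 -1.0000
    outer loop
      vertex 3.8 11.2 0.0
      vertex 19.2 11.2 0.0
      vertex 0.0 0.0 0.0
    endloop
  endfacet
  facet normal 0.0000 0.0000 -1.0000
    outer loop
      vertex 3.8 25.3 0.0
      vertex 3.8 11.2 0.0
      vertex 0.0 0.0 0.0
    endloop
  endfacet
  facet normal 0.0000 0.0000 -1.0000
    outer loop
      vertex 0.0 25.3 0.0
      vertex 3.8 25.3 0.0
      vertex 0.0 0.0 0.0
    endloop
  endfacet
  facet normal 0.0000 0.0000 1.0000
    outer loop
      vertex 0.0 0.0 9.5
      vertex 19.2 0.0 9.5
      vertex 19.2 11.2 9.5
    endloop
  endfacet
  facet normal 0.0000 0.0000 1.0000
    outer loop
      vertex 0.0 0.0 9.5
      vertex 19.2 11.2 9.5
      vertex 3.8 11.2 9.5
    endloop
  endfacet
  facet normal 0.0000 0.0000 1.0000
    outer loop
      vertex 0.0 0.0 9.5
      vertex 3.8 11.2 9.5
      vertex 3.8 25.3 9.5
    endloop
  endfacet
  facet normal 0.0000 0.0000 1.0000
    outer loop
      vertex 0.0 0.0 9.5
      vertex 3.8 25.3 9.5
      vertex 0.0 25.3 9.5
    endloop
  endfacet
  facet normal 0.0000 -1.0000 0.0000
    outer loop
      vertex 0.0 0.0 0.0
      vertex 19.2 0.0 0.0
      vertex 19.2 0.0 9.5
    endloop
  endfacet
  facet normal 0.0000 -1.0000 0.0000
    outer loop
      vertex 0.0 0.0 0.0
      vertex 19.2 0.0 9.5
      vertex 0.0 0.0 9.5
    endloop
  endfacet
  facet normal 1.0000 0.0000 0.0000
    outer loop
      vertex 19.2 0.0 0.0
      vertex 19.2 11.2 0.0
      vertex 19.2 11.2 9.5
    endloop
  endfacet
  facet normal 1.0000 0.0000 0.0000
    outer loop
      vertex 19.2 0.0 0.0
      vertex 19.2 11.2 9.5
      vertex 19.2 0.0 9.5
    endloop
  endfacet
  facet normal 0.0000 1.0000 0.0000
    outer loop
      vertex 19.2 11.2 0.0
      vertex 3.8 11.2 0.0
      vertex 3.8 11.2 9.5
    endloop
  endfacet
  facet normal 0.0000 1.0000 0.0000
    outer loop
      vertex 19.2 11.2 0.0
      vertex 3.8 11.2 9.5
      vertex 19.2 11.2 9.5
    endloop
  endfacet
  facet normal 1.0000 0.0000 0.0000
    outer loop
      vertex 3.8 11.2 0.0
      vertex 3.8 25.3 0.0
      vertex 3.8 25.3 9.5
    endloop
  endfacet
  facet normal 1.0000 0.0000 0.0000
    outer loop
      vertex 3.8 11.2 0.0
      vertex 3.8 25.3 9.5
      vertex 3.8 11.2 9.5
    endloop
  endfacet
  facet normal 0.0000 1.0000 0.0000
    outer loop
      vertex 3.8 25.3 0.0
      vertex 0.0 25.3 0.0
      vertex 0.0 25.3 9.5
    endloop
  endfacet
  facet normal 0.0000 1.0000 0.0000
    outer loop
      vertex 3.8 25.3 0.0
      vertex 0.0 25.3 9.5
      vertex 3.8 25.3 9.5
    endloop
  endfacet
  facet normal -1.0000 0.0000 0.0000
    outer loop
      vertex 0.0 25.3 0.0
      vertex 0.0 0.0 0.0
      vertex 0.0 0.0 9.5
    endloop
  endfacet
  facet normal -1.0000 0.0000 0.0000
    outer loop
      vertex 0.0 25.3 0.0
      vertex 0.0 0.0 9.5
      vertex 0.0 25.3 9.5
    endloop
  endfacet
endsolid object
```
; perimeter-only toolpath
G21 ; units = mm
G90 ; absolute positioning
G28 ; home
; layer 1
G0 Z1.9
G0 X0.0 Y0.0
G1 X19.2 Y0.0
G1 X19.2 Y11.2
G1 X3.8 Y11.2
G1 X3.8 Y25.3
G1 X0.0 Y25.3
G1 X0.0 Y0.0
; layer 2
G0 Z3.8
G0 X0.0 Y0.0
G1 X19.2 Y0.0
G1 X19.2 Y11.2
G1 X3.8 Y11.2
G1 X3.8 Y25.3
G1 X0.0 Y25.3
G1 X0.0 Y0.0
; layer 3
G0 Z5.7
G0 X0.0 Y0.0
G1 X19.2 Y0.0
G1 X19.2 Y11.2
G1 X3.8 Y11.2
G1 X3.8 Y25.3
G1 X0.0 Y25.3
G1 X0.0 Y0.0
; layer 4
G0 Z7.6
G0 X0.0 Y0.0
G1 X19.2 Y0.0
G1 X19.2 Y11.2
G1 X3.8 Y11.2
G1 X3.8 Y25.3
G1 X0.0 Y25.3
G1 X0.0 Y0.0
; layer 5
G0 Z9.5
G0 X0.0 Y0.0
G1 X19.2 Y0.0
G1 X19.2 Y11.2
G1 X3.8 Y11.2
G1 X3.8 Y25.3
G1 X0.0 Y25.3
G1 X0.0 Y0.0
M2 ; end

The solid is an L-shaped prism: outer 19.2 × 25.3 mm, arm thicknesses ≈ 11.2 mm (horizontal) and 3.8 mm (vertical), extruded 9.5 mm in z. Slicing at Δz = 1.9 mm — 5 equal slices spanning the solid's height, so layer i sits at z = i·h/5 — gives 5 non-empty perimeters. Each is a 6-segment closed polygon; G0 lifts to the layer z and rapids to the start vertex, then G1 traces the edges.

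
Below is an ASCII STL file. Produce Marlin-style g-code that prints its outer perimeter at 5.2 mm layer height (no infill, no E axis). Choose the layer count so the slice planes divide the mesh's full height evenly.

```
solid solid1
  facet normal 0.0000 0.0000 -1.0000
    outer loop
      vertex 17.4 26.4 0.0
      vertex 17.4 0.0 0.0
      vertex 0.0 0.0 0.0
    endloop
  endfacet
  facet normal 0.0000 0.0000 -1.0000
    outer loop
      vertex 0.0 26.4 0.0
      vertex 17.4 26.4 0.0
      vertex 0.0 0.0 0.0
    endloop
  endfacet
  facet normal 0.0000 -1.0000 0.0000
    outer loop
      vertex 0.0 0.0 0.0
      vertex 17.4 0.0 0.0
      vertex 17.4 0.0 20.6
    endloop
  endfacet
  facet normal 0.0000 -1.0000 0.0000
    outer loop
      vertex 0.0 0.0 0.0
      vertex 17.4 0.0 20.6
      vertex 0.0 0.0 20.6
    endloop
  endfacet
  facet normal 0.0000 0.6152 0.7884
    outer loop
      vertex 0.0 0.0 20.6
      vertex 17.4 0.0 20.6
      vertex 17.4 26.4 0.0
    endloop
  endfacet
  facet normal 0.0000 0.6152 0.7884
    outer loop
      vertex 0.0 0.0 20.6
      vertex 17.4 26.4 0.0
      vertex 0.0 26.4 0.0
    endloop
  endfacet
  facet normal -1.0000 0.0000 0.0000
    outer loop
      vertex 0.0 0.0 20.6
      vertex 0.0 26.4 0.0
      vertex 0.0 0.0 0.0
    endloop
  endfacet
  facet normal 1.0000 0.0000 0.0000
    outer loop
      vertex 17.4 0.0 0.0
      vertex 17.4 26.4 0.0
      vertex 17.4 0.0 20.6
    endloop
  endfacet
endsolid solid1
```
; perimeter-only toolpath
G21 ; units = mm
G90 ; absolute positioning
G28 ; home
; layer 1
G0 Z5.2
G0 X0.0 Y0.0
G1 X17.4 Y0.0
G1 X17.4 Y19.8
G1 X0.0 Y19.8
G1 X0.0 Y0.0
; layer 2
G0 Z10.3
G0 X0.0 Y0.0
G1 X17.4 Y0.0
G1 X17.4 Y13.2
G1 X0.0 Y13.2
G1 X0.0 Y0.0
; layer 3
G0 Z15.5
G0 X0.0 Y0.0
G1 X17.4 Y0.0
G1 X17.4 Y6.6
G1 X0.0 Y6.6
G1 X0.0 Y0.0
M2 ; end

The solid is a wedge (ramp): 17.4 × 26.4 mm base, rising to 20.6 mm along the y=0 edge and sloping linearly to z=0 at y=26.4. Slicing at Δz = 5.2 mm — 4 equal slices spanning the solid's height, so layer i sits at z = i·h/4 — gives 3 non-empty perimeters. Each is a 4-segment closed polygon; G0 lifts to the layer z and rapids to the start vertex, then G1 traces the edges. The cross-section shrinks linearly with z (the slice at the apex is degenerate and omitted).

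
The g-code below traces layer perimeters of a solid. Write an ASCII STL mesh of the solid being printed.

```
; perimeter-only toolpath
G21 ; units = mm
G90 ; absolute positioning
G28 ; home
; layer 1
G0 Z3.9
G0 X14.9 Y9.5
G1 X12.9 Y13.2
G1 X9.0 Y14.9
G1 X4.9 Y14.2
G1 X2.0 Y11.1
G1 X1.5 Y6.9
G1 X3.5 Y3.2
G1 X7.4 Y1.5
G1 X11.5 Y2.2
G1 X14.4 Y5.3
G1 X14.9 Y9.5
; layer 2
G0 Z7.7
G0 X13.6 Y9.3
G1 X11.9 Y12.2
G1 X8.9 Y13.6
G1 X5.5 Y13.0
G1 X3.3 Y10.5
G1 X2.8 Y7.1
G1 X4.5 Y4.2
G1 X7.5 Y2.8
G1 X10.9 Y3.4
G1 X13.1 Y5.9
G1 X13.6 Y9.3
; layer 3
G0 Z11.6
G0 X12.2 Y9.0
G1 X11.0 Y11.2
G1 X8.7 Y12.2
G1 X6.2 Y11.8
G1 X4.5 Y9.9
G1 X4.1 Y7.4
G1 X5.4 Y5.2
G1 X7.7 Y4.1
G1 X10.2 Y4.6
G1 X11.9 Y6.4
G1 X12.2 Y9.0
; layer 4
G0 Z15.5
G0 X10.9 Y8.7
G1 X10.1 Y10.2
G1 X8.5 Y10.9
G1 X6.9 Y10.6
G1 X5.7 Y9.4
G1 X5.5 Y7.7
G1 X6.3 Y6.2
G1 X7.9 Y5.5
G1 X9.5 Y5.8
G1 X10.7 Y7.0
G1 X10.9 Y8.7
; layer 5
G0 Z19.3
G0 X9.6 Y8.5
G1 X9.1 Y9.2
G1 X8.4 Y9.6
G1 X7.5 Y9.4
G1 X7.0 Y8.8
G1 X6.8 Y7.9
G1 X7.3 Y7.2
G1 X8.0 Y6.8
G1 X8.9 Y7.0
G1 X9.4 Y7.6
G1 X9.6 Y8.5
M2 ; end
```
solid part
  facet normal 0.0000 0.0000 -1.0000
    outer loop
      vertex 9.2 16.3 0.0
      vertex 13.8 14.2 0.0
      vertex 16.3 9.8 0.0
    endloop
  endfacet
  facet normal 0.0000 0.0000 -1.0000
    outer loop
      vertex 4.2 15.4 0.0
      vertex 9.2 16.3 0.0
      vertex 16.3 9.8 0.0
    endloop
  endfacet
  facet normal 0.0000 0.0000 -1.0000
    outer loop
      vertex 0.8 11.7 0.0
      vertex 4.2 15.4 0.0
      vertex 16.3 9.8 0.0
    endloop
  endfacet
  facet normal 0.0000 0.0000 -1.0000
    outer loop
      vertex 0.1 6.6 0.0
      vertex 0.8 11.7 0.0
      vertex 16.3 9.8 0.0
    endloop
  endfacet
  facet normal 0.0000 0.0000 -1.0000
    outer loop
      vertex 2.6 2.2 0.0
      vertex 0.1 6.6 0.0
      vertex 16.3 9.8 0.0
    endloop
  endfacet
  facet normal 0.0000 0.0000 -1.0000
    outer loop
      vertex 7.2 0.1 0.0
      vertex 2.6 2.2 0.0
      vertex 16.3 9.8 0.0
    endloop
  endfacet
  facet normal 0.0000 0.0000 -1.0000
    outer loop
      vertex 12.2 1.0 0.0
      vertex 7.2 0.1 0.0
      vertex 16.3 9.8 0.0
    endloop
  endfacet
  facet normal 0.0000 0.0000 -1.0000
    outer loop
      vertex 15.6 4.7 0.0
      vertex 12.2 1.0 0.0
      vertex 16.3 9.8 0.0
    endloop
  endfacet
  facet normal 0.8238 0.4681 0.3199
    outer loop
      vertex 16.3 9.8 0.0
      vertex 13.8 14.2 0.0
      vertex 8.2 8.2 23.2
    endloop
  endfacet
  facet normal 0.3937 0.8624 0.3181
    outer loop
      vertex 13.8 14.2 0.0
      vertex 9.2 16.3 0.0
      vertex 8.2 8.2 23.2
    endloop
  endfacet
  facet normal -0.1679 0.9329 0.3185
    outer loop
      vertex 9.2 16.3 0.0
      vertex 4.2 15.4 0.0
      vertex 8.2 8.2 23.2
    endloop
  endfacet
  facet normal -0.6978 0.6412 0.3193
    outer loop
      vertex 4.2 15.4 0.0
      vertex 0.8 11.7 0.0
      vertex 8.2 8.2 23.2
    endloop
  endfacet
  facet normal -0.9390 0.1289 0.3189
    outer loop
      vertex 0.8 11.7 0.0
      vertex 0.1 6.6 0.0
      vertex 8.2 8.2 23.2
    endloop
  endfacet
  facet normal -0.8238 -0.4681 0.3199
    outer loop
      vertex 0.1 6.6 0.0
      vertex 2.6 2.2 0.0
      vertex 8.2 8.2 23.2
    endloop
  endfacet
  facet normal -0.3937 -0.8624 0.3181
    outer loop
      vertex 2.6 2.2 0.0
      vertex 7.2 0.1 0.0
      vertex 8.2 8.2 23.2
    endloop
  endfacet
  facet normal 0.1679 -0.9329 0.3185
    outer loop
      vertex 7.2 0.1 0.0
      vertex 12.2 1.0 0.0
      vertex 8.2 8.2 23.2
    endloop
  endfacet
  facet normal 0.6978 -0.6412 0.3193
    outer loop
      vertex 12.2 1.0 0.0
      vertex 15.6 4.7 0.0
      vertex 8.2 8.2 23.2
    endloop
  endfacet
  facet normal 0.9390 -0.1289 0.3189
    outer loop
      vertex 15.6 4.7 0.0
      vertex 16.3 9.8 0.0
      vertex 8.2 8.2 23.2
    endloop
  endfacet
endsolid part

The G0 Z moves step by Δz≈3.9 mm. The G1 loops shrink linearly with z, so the solid tapers from its base footprint up to z≈23.2. Closing with a flat bottom cap and the tapered top and triangulating gives 18 facets — a regular 10-sided pyramid, base circumscribed radius ≈ 8.2 mm, apex at z ≈ 23.2 mm.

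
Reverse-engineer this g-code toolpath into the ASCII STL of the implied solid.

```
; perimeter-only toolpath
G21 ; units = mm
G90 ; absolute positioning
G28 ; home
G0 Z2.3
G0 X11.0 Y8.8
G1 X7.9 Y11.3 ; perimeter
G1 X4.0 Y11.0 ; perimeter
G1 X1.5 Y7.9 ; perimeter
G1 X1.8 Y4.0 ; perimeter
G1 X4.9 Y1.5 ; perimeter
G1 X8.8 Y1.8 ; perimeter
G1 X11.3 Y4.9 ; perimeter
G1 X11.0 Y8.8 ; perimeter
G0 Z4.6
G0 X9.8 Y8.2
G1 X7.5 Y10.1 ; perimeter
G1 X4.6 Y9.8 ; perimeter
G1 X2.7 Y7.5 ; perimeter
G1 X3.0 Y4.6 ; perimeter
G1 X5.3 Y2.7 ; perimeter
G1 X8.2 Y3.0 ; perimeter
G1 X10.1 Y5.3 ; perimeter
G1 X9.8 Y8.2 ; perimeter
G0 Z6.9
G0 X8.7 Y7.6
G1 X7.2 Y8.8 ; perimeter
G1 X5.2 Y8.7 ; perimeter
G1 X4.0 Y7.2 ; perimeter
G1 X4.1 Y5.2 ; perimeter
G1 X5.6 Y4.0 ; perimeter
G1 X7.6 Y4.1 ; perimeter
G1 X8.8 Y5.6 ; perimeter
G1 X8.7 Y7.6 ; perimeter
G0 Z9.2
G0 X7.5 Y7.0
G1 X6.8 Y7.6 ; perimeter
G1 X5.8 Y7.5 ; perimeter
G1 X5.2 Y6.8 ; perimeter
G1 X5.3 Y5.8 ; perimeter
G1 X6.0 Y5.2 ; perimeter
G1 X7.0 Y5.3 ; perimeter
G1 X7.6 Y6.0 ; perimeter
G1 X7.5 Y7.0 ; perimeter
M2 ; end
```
solid part
  facet normal 0.0000 0.0000 -1.0000
    outer loop
      vertex 3.4 12.1 0.0
      vertex 8.3 12.5 0.0
      vertex 12.1 9.4 0.0
    endloop
  endfacet
  facet normal 0.0000 0.0000 -1.0000
    outer loop
      vertex 0.3 8.3 0.0
      vertex 3.4 12.1 0.0
      vertex 12.1 9.4 0.0
    endloop
  endfacet
  facet normal 0.0000 0.0000 -1.0000
    outer loop
      vertex 0.7 3.4 0.0
      vertex 0.3 8.3 0.0
      vertex 12.1 9.4 0.0
    endloop
  endfacet
  facet normal 0.0000 0.0000 -1.0000
    outer loop
      vertex 4.5 0.3 0.0
      vertex 0.7 3.4 0.0
      vertex 12.1 9.4 0.0
    endloop
  endfacet
  facet normal 0.0000 0.0000 -1.0000
    outer loop
      vertex 9.4 0.7 0.0
      vertex 4.5 0.3 0.0
      vertex 12.1 9.4 0.0
    endloop
  endfacet
  facet normal 0.0000 0.0000 -1.0000
    outer loop
      vertex 12.5 4.5 0.0
      vertex 9.4 0.7 0.0
      vertex 12.1 9.4 0.0
    endloop
  endfacet
  facet normal 0.5619 0.6888 0.4582
    outer loop
      vertex 12.1 9.4 0.0
      vertex 8.3 12.5 0.0
      vertex 6.4 6.4 11.5
    endloop
  endfacet
  facet normal -0.0723 0.8860 0.4580
    outer loop
      vertex 8.3 12.5 0.0
      vertex 3.4 12.1 0.0
      vertex 6.4 6.4 11.5
    endloop
  endfacet
  facet normal -0.6888 0.5619 0.4582
    outer loop
      vertex 3.4 12.1 0.0
      vertex 0.3 8.3 0.0
      vertex 6.4 6.4 11.5
    endloop
  endfacet
  facet normal -0.8860 -0.0723 0.4580
    outer loop
      vertex 0.3 8.3 0.0
      vertex 0.7 3.4 0.0
      vertex 6.4 6.4 11.5
    endloop
  endfacet
  facet normal -0.5619 -0.6888 0.4582
    outer loop
      vertex 0.7 3.4 0.0
      vertex 4.5 0.3 0.0
      vertex 6.4 6.4 11.5
    endloop
  endfacet
  facet normal 0.0723 -0.8860 0.4580
    outer loop
      vertex 4.5 0.3 0.0
      vertex 9.4 0.7 0.0
      vertex 6.4 6.4 11.5
    endloop
  endfacet
  facet normal 0.6888 -0.5619 0.4582
    outer loop
      vertex 9.4 0.7 0.0
      vertex 12.5 4.5 0.0
      vertex 6.4 6.4 11.5
    endloop
  endfacet
  facet normal 0.8860 0.0723 0.4580
    outer loop
      vertex 12.5 4.5 0.0
      vertex 12.1 9.4 0.0
      vertex 6.4 6.4 11.5
    endloop
  endfacet
endsolid part

The G0 Z moves step by Δz≈2.3 mm. The G1 loops shrink linearly with z, so the solid tapers from its base footprint up to z≈11.5. Closing with a flat bottom cap and the tapered top and triangulating gives 14 facets — a regular 8-sided pyramid, base circumscribed radius ≈ 6.4 mm, apex at z ≈ 11.5 mm.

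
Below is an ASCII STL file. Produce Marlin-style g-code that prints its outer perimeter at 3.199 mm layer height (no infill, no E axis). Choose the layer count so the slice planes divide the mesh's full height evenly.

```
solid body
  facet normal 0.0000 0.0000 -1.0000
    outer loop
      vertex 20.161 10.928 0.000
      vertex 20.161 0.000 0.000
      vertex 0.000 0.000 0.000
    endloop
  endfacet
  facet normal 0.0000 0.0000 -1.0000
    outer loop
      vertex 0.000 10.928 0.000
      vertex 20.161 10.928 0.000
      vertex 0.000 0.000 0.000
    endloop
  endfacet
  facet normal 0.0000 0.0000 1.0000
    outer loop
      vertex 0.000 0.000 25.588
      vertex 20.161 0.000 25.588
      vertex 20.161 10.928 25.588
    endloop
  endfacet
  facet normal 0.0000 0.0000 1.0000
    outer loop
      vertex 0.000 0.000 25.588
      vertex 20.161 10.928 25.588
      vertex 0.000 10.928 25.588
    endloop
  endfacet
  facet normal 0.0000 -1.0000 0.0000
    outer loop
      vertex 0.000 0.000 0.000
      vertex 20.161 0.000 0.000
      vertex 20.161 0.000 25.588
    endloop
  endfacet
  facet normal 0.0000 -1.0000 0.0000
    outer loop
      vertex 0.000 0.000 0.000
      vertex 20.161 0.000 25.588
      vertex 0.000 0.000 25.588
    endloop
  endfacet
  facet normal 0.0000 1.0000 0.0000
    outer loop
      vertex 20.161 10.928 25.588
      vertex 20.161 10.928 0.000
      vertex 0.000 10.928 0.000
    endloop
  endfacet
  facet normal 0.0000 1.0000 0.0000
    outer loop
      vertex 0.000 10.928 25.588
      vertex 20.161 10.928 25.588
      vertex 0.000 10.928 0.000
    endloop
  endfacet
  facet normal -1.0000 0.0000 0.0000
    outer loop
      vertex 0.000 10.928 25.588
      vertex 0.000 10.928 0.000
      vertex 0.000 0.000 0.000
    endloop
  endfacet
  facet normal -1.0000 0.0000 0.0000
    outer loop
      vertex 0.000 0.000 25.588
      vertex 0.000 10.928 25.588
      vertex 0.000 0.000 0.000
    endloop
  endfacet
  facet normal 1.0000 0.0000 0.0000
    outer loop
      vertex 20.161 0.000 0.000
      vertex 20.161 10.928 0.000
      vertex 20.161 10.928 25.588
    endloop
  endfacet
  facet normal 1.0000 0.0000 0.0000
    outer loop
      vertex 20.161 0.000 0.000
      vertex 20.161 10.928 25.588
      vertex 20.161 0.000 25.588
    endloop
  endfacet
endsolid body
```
; perimeter-only toolpath
G21 ; units = mm
G90 ; absolute positioning
G28 ; home
; layer 1
G0 Z3.199
G0 X0.000 Y0.000
G1 X20.161 Y0.000
G1 X20.161 Y10.928
G1 X0.000 Y10.928
G1 X0.000 Y0.000
; layer 2
G0 Z6.397
G0 X0.000 Y0.000
G1 X20.161 Y0.000
G1 X20.161 Y10.928
G1 X0.000 Y10.928
G1 X0.000 Y0.000
; layer 3
G0 Z9.596
G0 X0.000 Y0.000
G1 X20.161 Y0.000
G1 X20.161 Y10.928
G1 X0.000 Y10.928
G1 X0.000 Y0.000
; layer 4
G0 Z12.794
G0 X0.000 Y0.000
G1 X20.161 Y0.000
G1 X20.161 Y10.928
G1 X0.000 Y10.928
G1 X0.000 Y0.000
; layer 5
G0 Z15.992
G0 X0.000 Y0.000
G1 X20.161 Y0.000
G1 X20.161 Y10.928
G1 X0.000 Y10.928
G1 X0.000 Y0.000
; layer 6
G0 Z19.191
G0 X0.000 Y0.000
G1 X20.161 Y0.000
G1 X20.161 Y10.928
G1 X0.000 Y10.928
G1 X0.000 Y0.000
; layer 7
G0 Z22.390
G0 X0.000 Y0.000
G1 X20.161 Y0.000
G1 X20.161 Y10.928
G1 X0.000 Y10.928
G1 X0.000 Y0.000
; layer 8
G0 Z25.588
G0 X0.000 Y0.000
G1 X20.161 Y0.000
G1 X20.161 Y10.928
G1 X0.000 Y10.928
G1 X0.000 Y0.000
M2 ; end

The solid is a rectangular box, roughly 20.2 × 10.9 mm footprint and 25.6 mm tall. Slicing at Δz = 3.199 mm — 8 equal slices spanning the solid's height, so layer i sits at z = i·h/8 — gives 8 non-empty perimeters. Each is a 4-segment closed polygon; G0 lifts to the layer z and rapids to the start vertex, then G1 traces the edges.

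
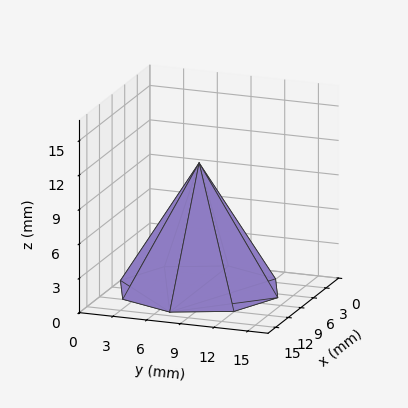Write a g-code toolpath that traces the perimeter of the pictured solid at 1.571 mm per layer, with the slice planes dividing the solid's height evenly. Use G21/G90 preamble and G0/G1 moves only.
Reading the render: the shape is a regular 8-sided pyramid, base circumscribed radius ≈ 7 mm, apex at z ≈ 11 mm (dimensions read to the nearest mm from the axis ticks). For the g-code, the solid's height is divided into equal slices at the stated Δz and each level perimeter traced with G1 moves after a G0 lift.

; perimeter-only toolpath
G21 ; units = mm
G90 ; absolute positioning
G28 ; home
; layer 1
G0 Z1.571
G0 X13.000 Y7.000
G1 X11.243 Y11.243
G1 X7.000 Y13.000
G1 X2.757 Y11.243
G1 X1.000 Y7.000
G1 X2.757 Y2.757
G1 X7.000 Y1.000
G1 X11.243 Y2.757
G1 X13.000 Y7.000
; layer 2
G0 Z3.143
G0 X12.000 Y7.000
G1 X10.536 Y10.536
G1 X7.000 Y12.000
G1 X3.464 Y10.536
G1 X2.000 Y7.000
G1 X3.464 Y3.464
G1 X7.000 Y2.000
G1 X10.536 Y3.464
G1 X12.000 Y7.000
; layer 3
G0 Z4.714
G0 X11.000 Y7.000
G1 X9.829 Y9.829
G1 X7.000 Y11.000
G1 X4.171 Y9.829
G1 X3.000 Y7.000
G1 X4.171 Y4.171
G1 X7.000 Y3.000
G1 X9.829 Y4.171
G1 X11.000 Y7.000
; layer 4
G0 Z6.286
G0 X10.000 Y7.000
G1 X9.121 Y9.121
G1 X7.000 Y10.000
G1 X4.879 Y9.121
G1 X4.000 Y7.000
G1 X4.879 Y4.879
G1 X7.000 Y4.000
G1 X9.121 Y4.879
G1 X10.000 Y7.000
; layer 5
G0 Z7.857
G0 X9.000 Y7.000
G1 X8.414 Y8.414
G1 X7.000 Y9.000
G1 X5.586 Y8.414
G1 X5.000 Y7.000
G1 X5.586 Y5.586
G1 X7.000 Y5.000
G1 X8.414 Y5.586
G1 X9.000 Y7.000
; layer 6
G0 Z9.429
G0 X8.000 Y7.000
G1 X7.707 Y7.707
G1 X7.000 Y8.000
G1 X6.293 Y7.707
G1 X6.000 Y7.000
G1 X6.293 Y6.293
G1 X7.000 Y6.000
G1 X7.707 Y6.293
G1 X8.000 Y7.000
M2 ; end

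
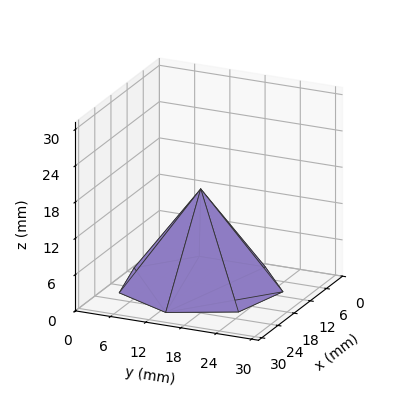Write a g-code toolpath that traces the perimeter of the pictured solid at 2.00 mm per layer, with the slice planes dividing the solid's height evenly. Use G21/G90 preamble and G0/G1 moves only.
Reading the render: the shape is a regular 7-sided pyramid, base circumscribed radius ≈ 13 mm, apex at z ≈ 16 mm (dimensions read to the nearest mm from the axis ticks). For the g-code, the solid's height is divided into equal slices at the stated Δz and each level perimeter traced with G1 moves after a G0 lift.

; perimeter-only toolpath
G21 ; units = mm
G90 ; absolute positioning
G28 ; home
; layer 1
G0 Z2.00
G0 X24.38 Y13.00
G1 X20.10 Y21.89
G1 X10.47 Y24.09
G1 X2.75 Y17.94
G1 X2.75 Y8.07
G1 X10.47 Y1.91
G1 X20.10 Y4.11
G1 X24.38 Y13.00
; layer 2
G0 Z4.00
G0 X22.75 Y13.00
G1 X19.08 Y20.62
G1 X10.83 Y22.50
G1 X4.22 Y17.23
G1 X4.22 Y8.77
G1 X10.83 Y3.50
G1 X19.08 Y5.38
G1 X22.75 Y13.00
; layer 3
G0 Z6.00
G0 X21.12 Y13.00
G1 X18.07 Y19.35
G1 X11.19 Y20.92
G1 X5.68 Y16.52
G1 X5.68 Y9.48
G1 X11.19 Y5.08
G1 X18.07 Y6.65
G1 X21.12 Y13.00
; layer 4
G0 Z8.00
G0 X19.50 Y13.00
G1 X17.05 Y18.08
G1 X11.55 Y19.34
G1 X7.14 Y15.82
G1 X7.14 Y10.18
G1 X11.55 Y6.67
G1 X17.05 Y7.92
G1 X19.50 Y13.00
; layer 5
G0 Z10.00
G0 X17.88 Y13.00
G1 X16.04 Y16.81
G1 X11.92 Y17.75
G1 X8.61 Y15.12
G1 X8.61 Y10.88
G1 X11.92 Y8.25
G1 X16.04 Y9.19
G1 X17.88 Y13.00
; layer 6
G0 Z12.00
G0 X16.25 Y13.00
G1 X15.03 Y15.54
G1 X12.28 Y16.17
G1 X10.07 Y14.41
G1 X10.07 Y11.59
G1 X12.28 Y9.83
G1 X15.03 Y10.46
G1 X16.25 Y13.00
; layer 7
G0 Z14.00
G0 X14.62 Y13.00
G1 X14.01 Y14.27
G1 X12.64 Y14.58
G1 X11.54 Y13.71
G1 X11.54 Y12.29
G1 X12.64 Y11.42
G1 X14.01 Y11.73
G1 X14.62 Y13.00
M2 ; end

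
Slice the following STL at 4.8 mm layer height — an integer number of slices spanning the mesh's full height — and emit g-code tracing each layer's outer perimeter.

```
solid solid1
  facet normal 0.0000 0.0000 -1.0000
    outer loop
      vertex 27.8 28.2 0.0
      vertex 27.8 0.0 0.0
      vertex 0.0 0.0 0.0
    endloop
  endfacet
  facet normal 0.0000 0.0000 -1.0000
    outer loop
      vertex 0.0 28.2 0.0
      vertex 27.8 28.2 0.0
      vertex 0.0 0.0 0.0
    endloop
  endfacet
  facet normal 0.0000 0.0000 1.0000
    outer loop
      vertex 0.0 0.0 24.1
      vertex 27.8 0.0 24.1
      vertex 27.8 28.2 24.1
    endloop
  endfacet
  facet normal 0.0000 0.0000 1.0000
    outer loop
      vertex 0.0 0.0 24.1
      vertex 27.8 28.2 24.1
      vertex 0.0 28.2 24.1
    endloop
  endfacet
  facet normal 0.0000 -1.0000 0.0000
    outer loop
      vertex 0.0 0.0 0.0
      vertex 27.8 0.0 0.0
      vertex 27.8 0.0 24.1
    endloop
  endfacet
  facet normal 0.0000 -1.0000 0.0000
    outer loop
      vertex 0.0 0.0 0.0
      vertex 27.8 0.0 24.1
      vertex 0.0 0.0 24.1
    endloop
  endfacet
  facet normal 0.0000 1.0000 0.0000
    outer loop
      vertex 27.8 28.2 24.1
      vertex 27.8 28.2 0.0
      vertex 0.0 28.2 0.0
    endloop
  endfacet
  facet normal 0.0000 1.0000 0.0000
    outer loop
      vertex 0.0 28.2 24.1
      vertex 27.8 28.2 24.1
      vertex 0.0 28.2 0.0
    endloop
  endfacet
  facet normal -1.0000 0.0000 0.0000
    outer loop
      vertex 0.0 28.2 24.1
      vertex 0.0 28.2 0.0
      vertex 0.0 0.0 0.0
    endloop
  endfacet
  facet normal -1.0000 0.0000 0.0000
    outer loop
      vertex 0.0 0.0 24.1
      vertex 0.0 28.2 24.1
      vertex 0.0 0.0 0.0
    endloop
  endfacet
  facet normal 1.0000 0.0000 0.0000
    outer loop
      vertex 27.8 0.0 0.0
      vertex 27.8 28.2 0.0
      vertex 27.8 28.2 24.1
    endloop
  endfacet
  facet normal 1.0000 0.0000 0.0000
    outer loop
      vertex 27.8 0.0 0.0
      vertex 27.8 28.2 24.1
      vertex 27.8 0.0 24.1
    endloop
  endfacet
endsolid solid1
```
; perimeter-only toolpath
G21 ; units = mm
G90 ; absolute positioning
G28 ; home
; layer 1
G0 Z4.8
G0 X0.0 Y0.0
G1 X27.8 Y0.0
G1 X27.8 Y28.2
G1 X0.0 Y28.2
G1 X0.0 Y0.0
; layer 2
G0 Z9.6
G0 X0.0 Y0.0
G1 X27.8 Y0.0
G1 X27.8 Y28.2
G1 X0.0 Y28.2
G1 X0.0 Y0.0
; layer 3
G0 Z14.5
G0 X0.0 Y0.0
G1 X27.8 Y0.0
G1 X27.8 Y28.2
G1 X0.0 Y28.2
G1 X0.0 Y0.0
; layer 4
G0 Z19.3
G0 X0.0 Y0.0
G1 X27.8 Y0.0
G1 X27.8 Y28.2
G1 X0.0 Y28.2
G1 X0.0 Y0.0
; layer 5
G0 Z24.1
G0 X0.0 Y0.0
G1 X27.8 Y0.0
G1 X27.8 Y28.2
G1 X0.0 Y28.2
G1 X0.0 Y0.0
M2 ; end

The solid is a rectangular box, roughly 27.8 × 28.2 mm footprint and 24.1 mm tall. Slicing at Δz = 4.8 mm — 5 equal slices spanning the solid's height, so layer i sits at z = i·h/5 — gives 5 non-empty perimeters. Each is a 4-segment closed polygon; G0 lifts to the layer z and rapids to the start vertex, then G1 traces the edges.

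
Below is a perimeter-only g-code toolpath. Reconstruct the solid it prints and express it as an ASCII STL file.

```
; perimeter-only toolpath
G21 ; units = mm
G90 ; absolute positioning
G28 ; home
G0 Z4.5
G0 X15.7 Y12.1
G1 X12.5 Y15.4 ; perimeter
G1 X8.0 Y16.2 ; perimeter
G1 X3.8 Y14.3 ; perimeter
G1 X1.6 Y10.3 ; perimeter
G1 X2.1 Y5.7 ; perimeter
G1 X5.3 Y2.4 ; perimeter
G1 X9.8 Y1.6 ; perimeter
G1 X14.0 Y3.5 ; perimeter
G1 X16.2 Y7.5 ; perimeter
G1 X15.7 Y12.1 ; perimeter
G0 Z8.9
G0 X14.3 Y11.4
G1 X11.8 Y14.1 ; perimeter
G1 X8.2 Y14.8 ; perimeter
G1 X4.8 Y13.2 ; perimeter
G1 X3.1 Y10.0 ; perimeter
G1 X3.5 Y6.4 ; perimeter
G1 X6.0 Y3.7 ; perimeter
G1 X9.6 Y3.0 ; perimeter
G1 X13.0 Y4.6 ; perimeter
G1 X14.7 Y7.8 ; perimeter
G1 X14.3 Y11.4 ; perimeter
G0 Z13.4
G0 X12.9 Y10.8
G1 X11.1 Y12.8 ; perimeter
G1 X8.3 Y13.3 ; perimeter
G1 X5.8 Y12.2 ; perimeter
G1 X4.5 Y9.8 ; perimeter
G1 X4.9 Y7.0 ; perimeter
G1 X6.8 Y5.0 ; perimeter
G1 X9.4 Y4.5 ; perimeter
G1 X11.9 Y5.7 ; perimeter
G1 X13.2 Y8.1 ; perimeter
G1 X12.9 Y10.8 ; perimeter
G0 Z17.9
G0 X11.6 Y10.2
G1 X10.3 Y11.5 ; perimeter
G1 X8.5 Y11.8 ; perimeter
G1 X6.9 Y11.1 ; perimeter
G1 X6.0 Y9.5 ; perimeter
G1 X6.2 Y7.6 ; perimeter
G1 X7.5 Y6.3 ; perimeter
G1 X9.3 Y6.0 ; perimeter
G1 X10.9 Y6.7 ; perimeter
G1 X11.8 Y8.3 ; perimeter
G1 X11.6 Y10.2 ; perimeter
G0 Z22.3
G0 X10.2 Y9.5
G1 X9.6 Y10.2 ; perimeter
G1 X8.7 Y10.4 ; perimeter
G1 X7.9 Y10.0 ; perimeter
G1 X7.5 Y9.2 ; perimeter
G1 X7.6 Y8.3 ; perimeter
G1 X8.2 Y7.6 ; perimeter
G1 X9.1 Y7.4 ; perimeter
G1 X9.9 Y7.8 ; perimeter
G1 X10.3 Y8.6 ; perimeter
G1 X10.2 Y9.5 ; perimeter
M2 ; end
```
solid part
  facet normal 0.0000 0.0000 -1.0000
    outer loop
      vertex 7.8 17.7 0.0
      vertex 13.2 16.7 0.0
      vertex 17.0 12.7 0.0
    endloop
  endfacet
  facet normal 0.0000 0.0000 -1.0000
    outer loop
      vertex 2.8 15.4 0.0
      vertex 7.8 17.7 0.0
      vertex 17.0 12.7 0.0
    endloop
  endfacet
  facet normal 0.0000 0.0000 -1.0000
    outer loop
      vertex 0.2 10.6 0.0
      vertex 2.8 15.4 0.0
      vertex 17.0 12.7 0.0
    endloop
  endfacet
  facet normal 0.0000 0.0000 -1.0000
    outer loop
      vertex 0.8 5.1 0.0
      vertex 0.2 10.6 0.0
      vertex 17.0 12.7 0.0
    endloop
  endfacet
  facet normal 0.0000 0.0000 -1.0000
    outer loop
      vertex 4.6 1.1 0.0
      vertex 0.8 5.1 0.0
      vertex 17.0 12.7 0.0
    endloop
  endfacet
  facet normal 0.0000 0.0000 -1.0000
    outer loop
      vertex 10.0 0.1 0.0
      vertex 4.6 1.1 0.0
      vertex 17.0 12.7 0.0
    endloop
  endfacet
  facet normal 0.0000 0.0000 -1.0000
    outer loop
      vertex 15.0 2.4 0.0
      vertex 10.0 0.1 0.0
      vertex 17.0 12.7 0.0
    endloop
  endfacet
  facet normal 0.0000 0.0000 -1.0000
    outer loop
      vertex 17.6 7.2 0.0
      vertex 15.0 2.4 0.0
      vertex 17.0 12.7 0.0
    endloop
  endfacet
  facet normal 0.6911 0.6566 0.3020
    outer loop
      vertex 17.0 12.7 0.0
      vertex 13.2 16.7 0.0
      vertex 8.9 8.9 26.8
    endloop
  endfacet
  facet normal 0.1737 0.9377 0.3008
    outer loop
      vertex 13.2 16.7 0.0
      vertex 7.8 17.7 0.0
      vertex 8.9 8.9 26.8
    endloop
  endfacet
  facet normal -0.3985 0.8664 0.3008
    outer loop
      vertex 7.8 17.7 0.0
      vertex 2.8 15.4 0.0
      vertex 8.9 8.9 26.8
    endloop
  endfacet
  facet normal -0.8385 0.4542 0.3010
    outer loop
      vertex 2.8 15.4 0.0
      vertex 0.2 10.6 0.0
      vertex 8.9 8.9 26.8
    endloop
  endfacet
  facet normal -0.9479 -0.1034 0.3012
    outer loop
      vertex 0.2 10.6 0.0
      vertex 0.8 5.1 0.0
      vertex 8.9 8.9 26.8
    endloop
  endfacet
  facet normal -0.6911 -0.6566 0.3020
    outer loop
      vertex 0.8 5.1 0.0
      vertex 4.6 1.1 0.0
      vertex 8.9 8.9 26.8
    endloop
  endfacet
  facet normal -0.1737 -0.9377 0.3008
    outer loop
      vertex 4.6 1.1 0.0
      vertex 10.0 0.1 0.0
      vertex 8.9 8.9 26.8
    endloop
  endfacet
  facet normal 0.3985 -0.8664 0.3008
    outer loop
      vertex 10.0 0.1 0.0
      vertex 15.0 2.4 0.0
      vertex 8.9 8.9 26.8
    endloop
  endfacet
  facet normal 0.8385 -0.4542 0.3010
    outer loop
      vertex 15.0 2.4 0.0
      vertex 17.6 7.2 0.0
      vertex 8.9 8.9 26.8
    endloop
  endfacet
  facet normal 0.9479 0.1034 0.3012
    outer loop
      vertex 17.6 7.2 0.0
      vertex 17.0 12.7 0.0
      vertex 8.9 8.9 26.8
    endloop
  endfacet
endsolid part

The G0 Z moves step by Δz≈4.5 mm. The G1 loops shrink linearly with z, so the solid tapers from its base footprint up to z≈26.8. Closing with a flat bottom cap and the tapered top and triangulating gives 18 facets — a regular 10-sided pyramid, base circumscribed radius ≈ 8.9 mm, apex at z ≈ 26.8 mm.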